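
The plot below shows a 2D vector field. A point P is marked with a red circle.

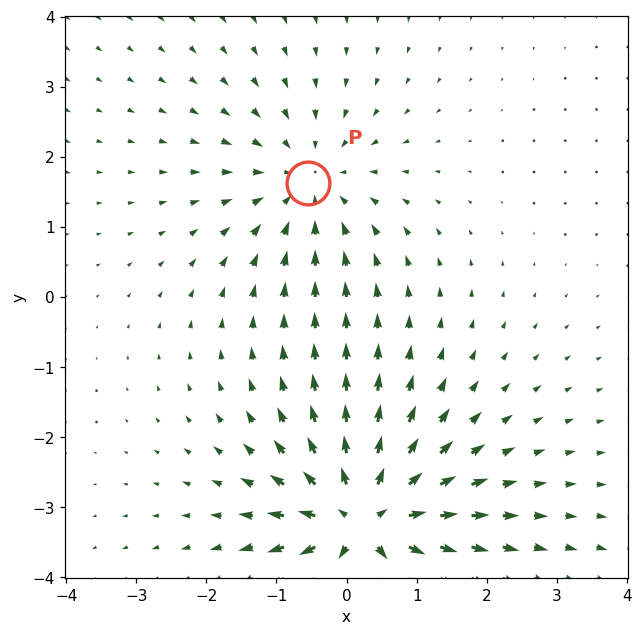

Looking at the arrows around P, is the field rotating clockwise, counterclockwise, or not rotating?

not rotating

Near P at (-0.5, 1.6) the arrows show no circulation. The curl there is ≈0.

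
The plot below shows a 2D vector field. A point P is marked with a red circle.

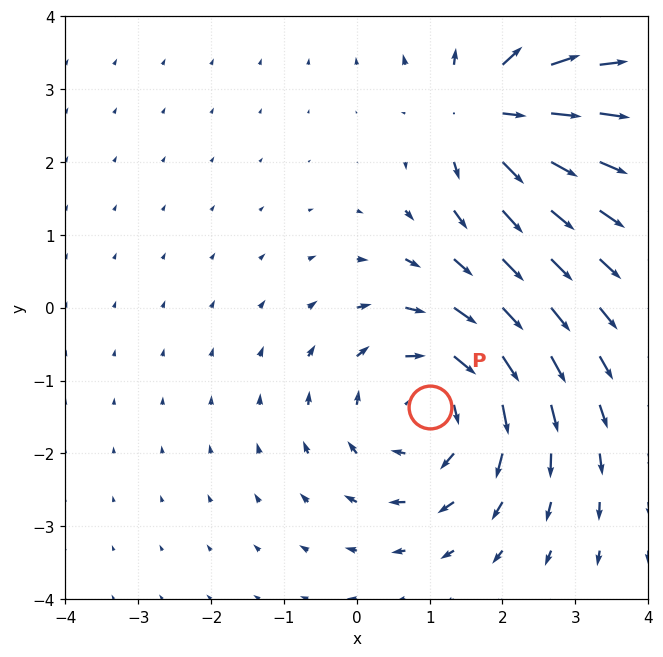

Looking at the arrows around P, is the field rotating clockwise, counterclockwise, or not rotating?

clockwise

Near P at (1.0, -1.4) the arrows circulate clockwise. The curl (z-component) there is about -4; negative curl means clockwise rotation.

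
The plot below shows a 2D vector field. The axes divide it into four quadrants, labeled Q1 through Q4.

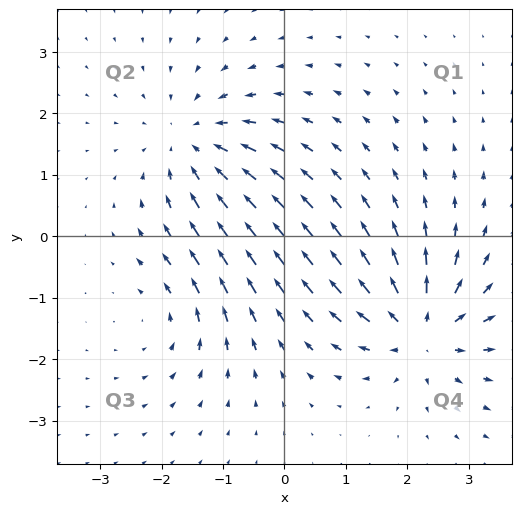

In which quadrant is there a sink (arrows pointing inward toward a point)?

The sink sits at approximately (-1.5, 1.5), which lies in quadrant Q2. The divergence there is about -3, negative as expected for a sink.

Q2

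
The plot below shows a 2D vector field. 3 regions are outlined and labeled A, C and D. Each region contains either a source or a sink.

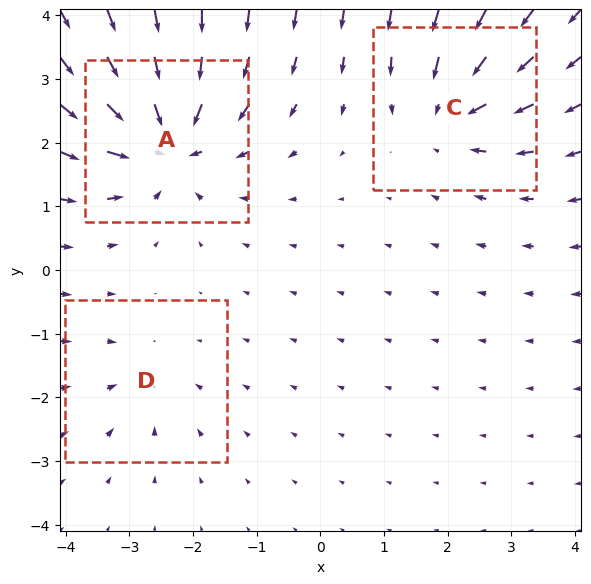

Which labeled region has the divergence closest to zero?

Divergence at each region's feature centre — A: about -6, C: about -4, D: about -2. Region D is closest to zero.

D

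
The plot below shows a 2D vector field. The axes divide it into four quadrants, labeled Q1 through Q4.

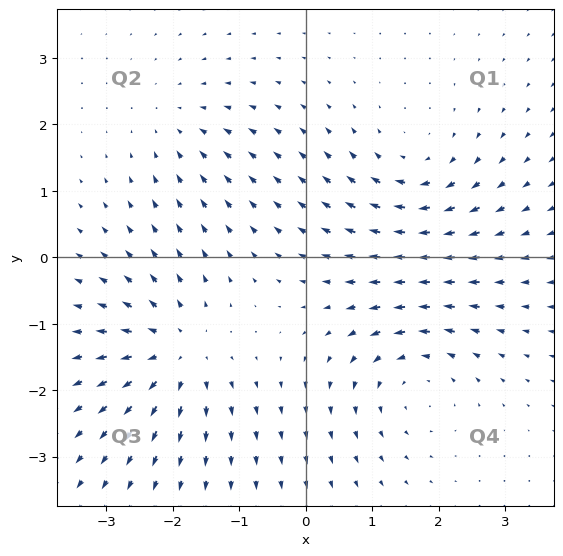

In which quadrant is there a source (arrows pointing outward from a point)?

Q3

The source sits at approximately (-1.9, -1.4), which lies in quadrant Q3. The divergence there is about +6, positive as expected for a source.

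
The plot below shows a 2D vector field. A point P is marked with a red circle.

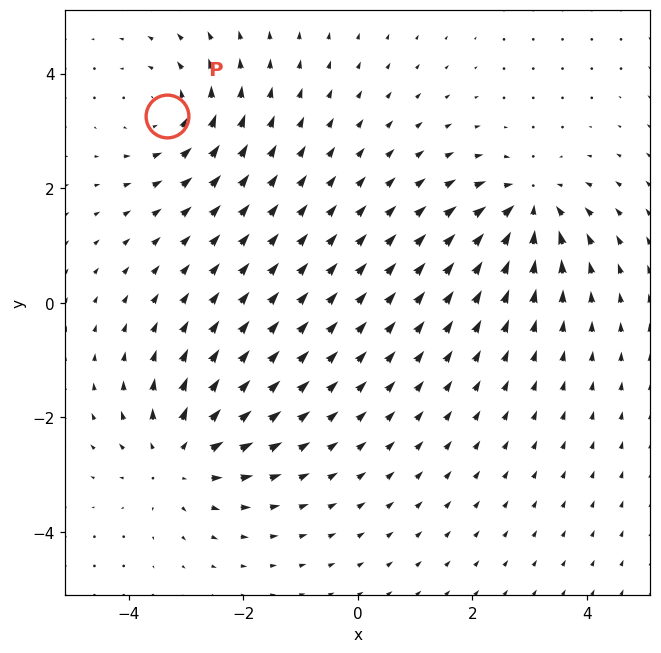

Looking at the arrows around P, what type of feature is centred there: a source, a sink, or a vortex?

At P (-3.3, 3.3) the arrows circulate counterclockwise. Divergence ≈0, curl about +4 — near-zero divergence with nonzero curl is a vortex.

vortex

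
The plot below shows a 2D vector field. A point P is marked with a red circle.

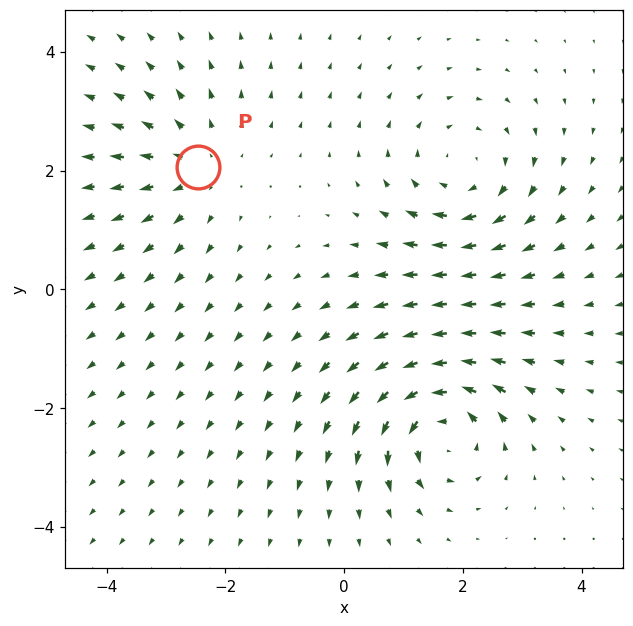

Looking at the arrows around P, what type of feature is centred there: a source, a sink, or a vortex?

source

At P (-2.5, 2.1) the arrows spread outward. Divergence about +3, curl ≈0 — positive divergence with near-zero curl is a source.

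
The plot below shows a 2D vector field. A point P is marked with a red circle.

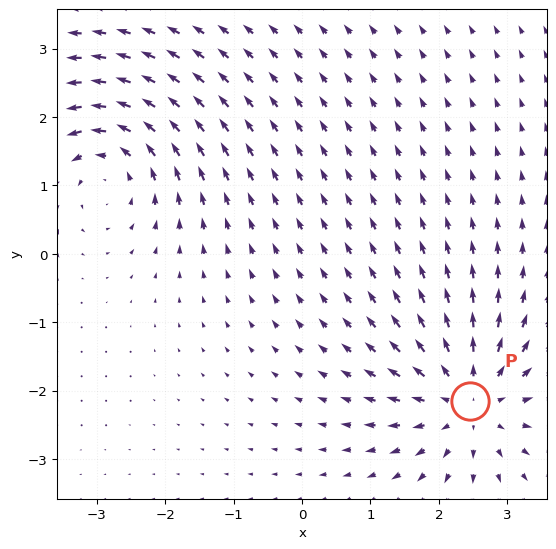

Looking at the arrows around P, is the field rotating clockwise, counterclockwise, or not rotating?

not rotating

Near P at (2.4, -2.1) the arrows show no circulation. The curl there is ≈0.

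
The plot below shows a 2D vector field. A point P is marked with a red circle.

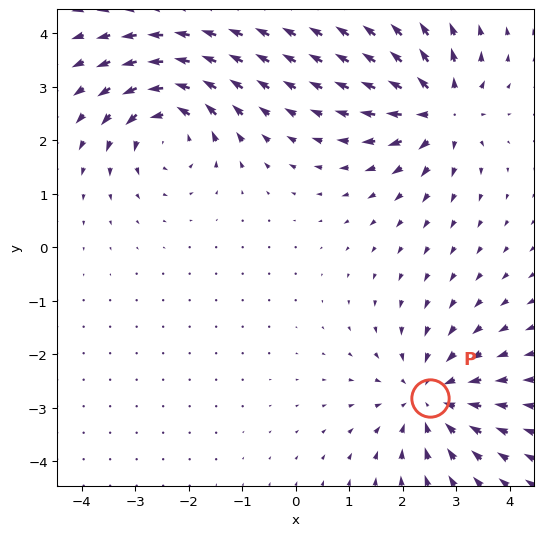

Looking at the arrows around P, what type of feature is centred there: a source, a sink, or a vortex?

sink

At P (2.5, -2.8) the arrows converge inward. Divergence about -3, curl ≈0 — negative divergence with near-zero curl is a sink.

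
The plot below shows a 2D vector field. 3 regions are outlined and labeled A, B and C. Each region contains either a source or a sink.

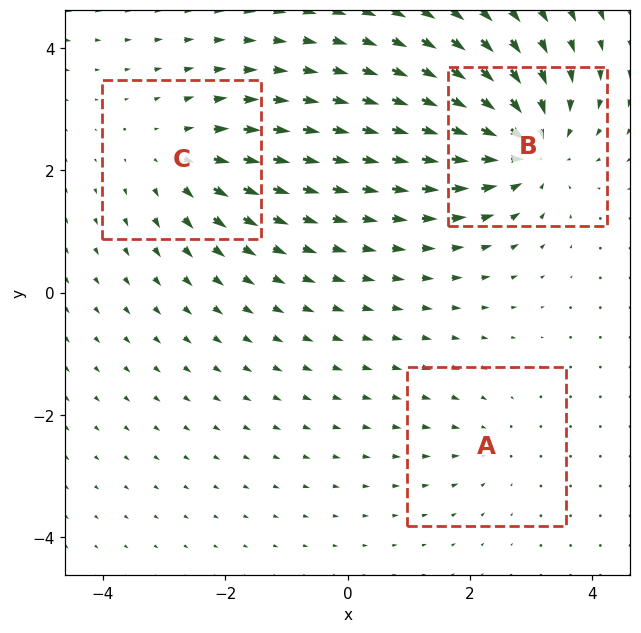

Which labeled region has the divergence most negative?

B

Divergence at each region's feature centre — A: about -2, B: about -5, C: about +3. Region B is most negative.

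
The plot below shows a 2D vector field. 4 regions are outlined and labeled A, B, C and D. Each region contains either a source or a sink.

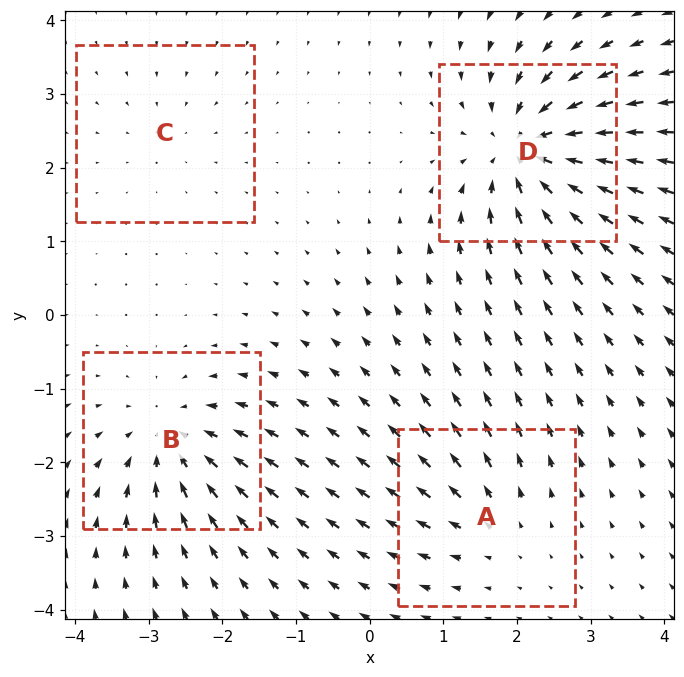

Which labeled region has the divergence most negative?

Divergence at each region's feature centre — A: about +4, B: about -6, C: about -2, D: about -9. Region D is most negative.

D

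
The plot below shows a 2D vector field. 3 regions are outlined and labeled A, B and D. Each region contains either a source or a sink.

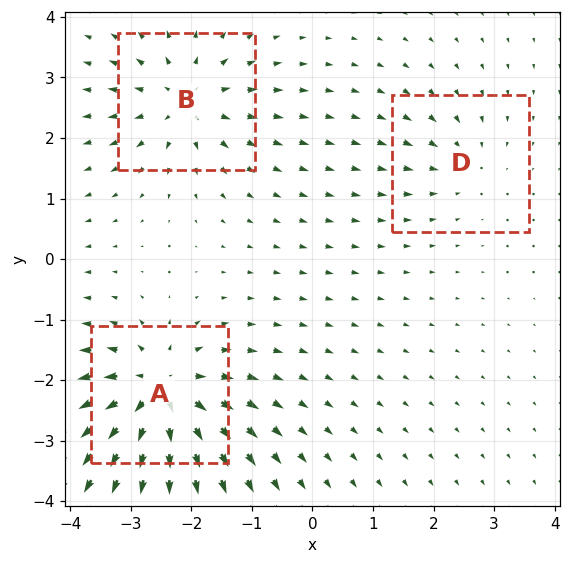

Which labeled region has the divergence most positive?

Divergence at each region's feature centre — A: about +6, B: about +4, D: about -2. Region A is most positive.

A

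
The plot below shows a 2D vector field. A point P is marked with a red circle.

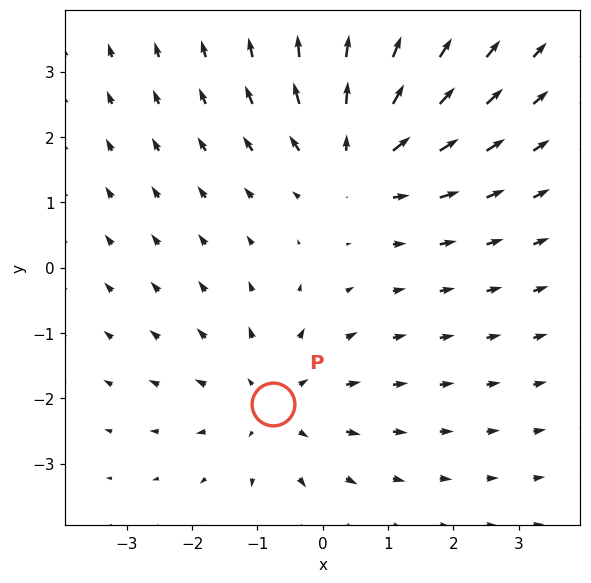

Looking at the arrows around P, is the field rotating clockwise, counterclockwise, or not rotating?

not rotating

Near P at (-0.8, -2.1) the arrows show no circulation. The curl there is ≈0.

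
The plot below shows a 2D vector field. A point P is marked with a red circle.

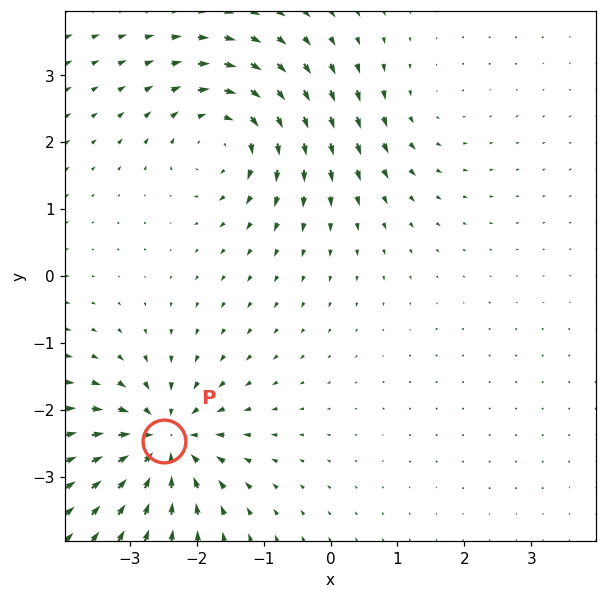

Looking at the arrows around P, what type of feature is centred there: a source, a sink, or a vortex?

sink

At P (-2.5, -2.5) the arrows converge inward. Divergence about -6, curl ≈0 — negative divergence with near-zero curl is a sink.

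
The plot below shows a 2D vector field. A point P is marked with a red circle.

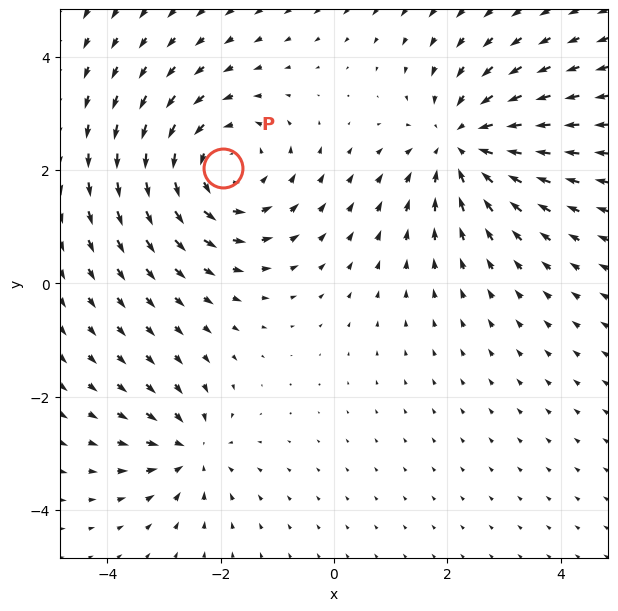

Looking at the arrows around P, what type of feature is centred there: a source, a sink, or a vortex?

At P (-2.0, 2.0) the arrows circulate counterclockwise. Divergence ≈0, curl about +4 — near-zero divergence with nonzero curl is a vortex.

vortex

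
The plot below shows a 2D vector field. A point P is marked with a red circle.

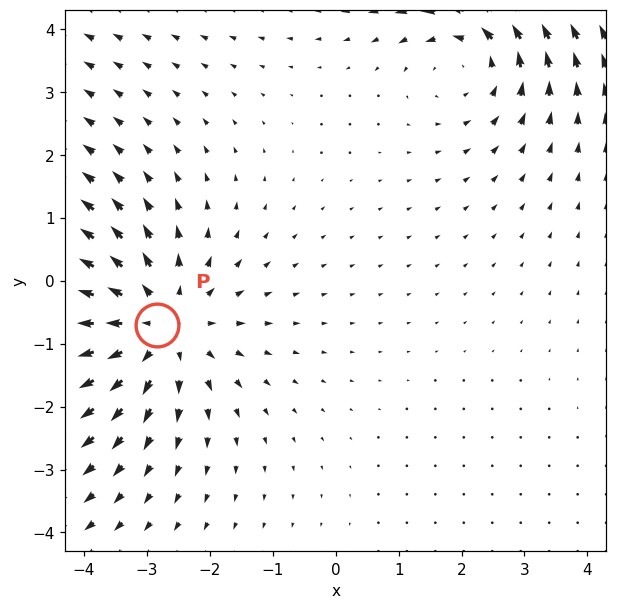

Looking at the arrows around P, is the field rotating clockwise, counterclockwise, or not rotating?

not rotating

Near P at (-2.8, -0.7) the arrows show no circulation. The curl there is ≈0.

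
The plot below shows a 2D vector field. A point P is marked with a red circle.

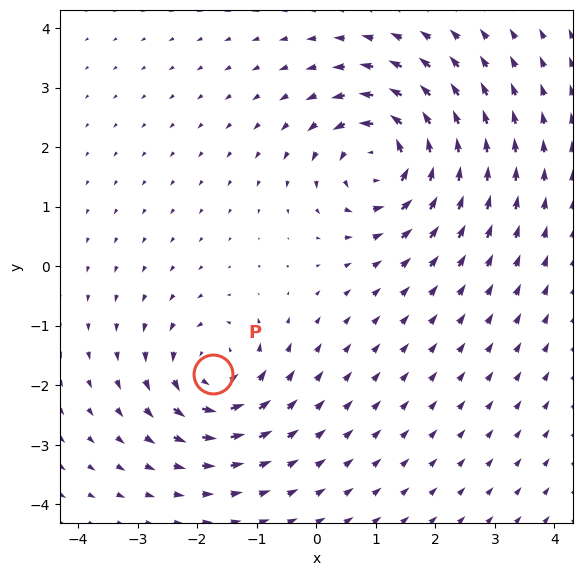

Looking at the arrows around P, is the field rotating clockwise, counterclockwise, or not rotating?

Near P at (-1.7, -1.8) the arrows circulate counterclockwise. The curl (z-component) there is about +4; positive curl means counterclockwise rotation.

counterclockwise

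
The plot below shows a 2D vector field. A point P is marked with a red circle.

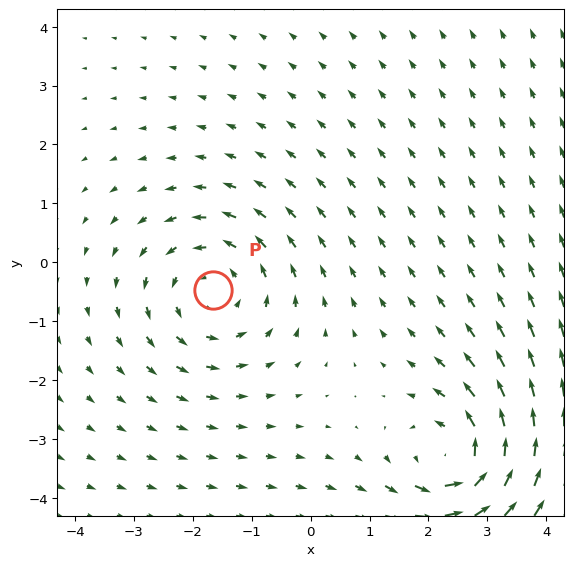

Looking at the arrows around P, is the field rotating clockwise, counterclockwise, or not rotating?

Near P at (-1.7, -0.5) the arrows circulate counterclockwise. The curl (z-component) there is about +3; positive curl means counterclockwise rotation.

counterclockwise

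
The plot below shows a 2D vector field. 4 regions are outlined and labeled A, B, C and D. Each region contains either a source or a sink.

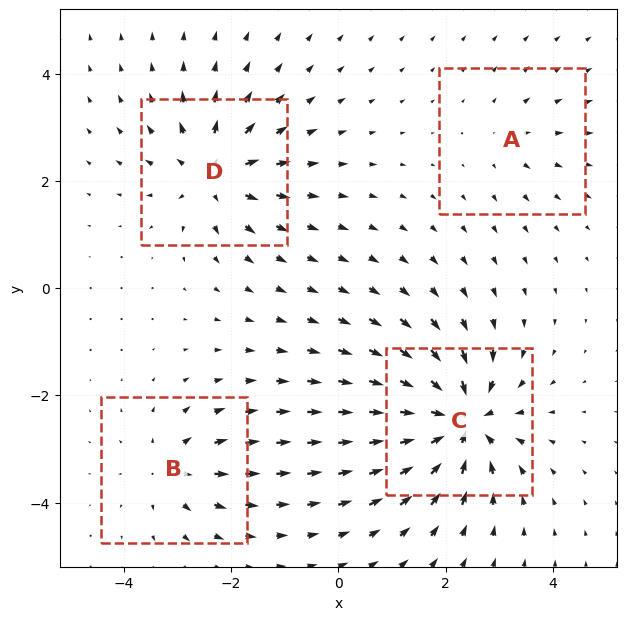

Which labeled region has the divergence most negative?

C

Divergence at each region's feature centre — A: about +3, B: about +4, C: about -9, D: about +6. Region C is most negative.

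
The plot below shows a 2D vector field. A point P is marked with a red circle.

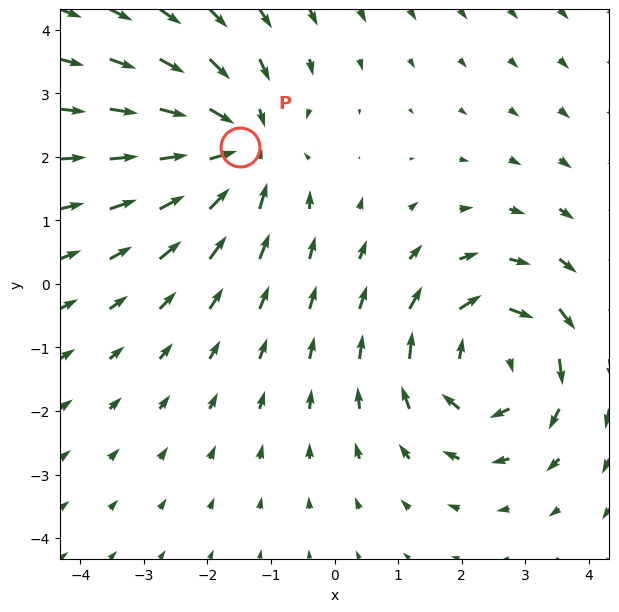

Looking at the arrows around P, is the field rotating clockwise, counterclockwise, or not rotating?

Near P at (-1.5, 2.2) the arrows show no circulation. The curl there is ≈0.

not rotating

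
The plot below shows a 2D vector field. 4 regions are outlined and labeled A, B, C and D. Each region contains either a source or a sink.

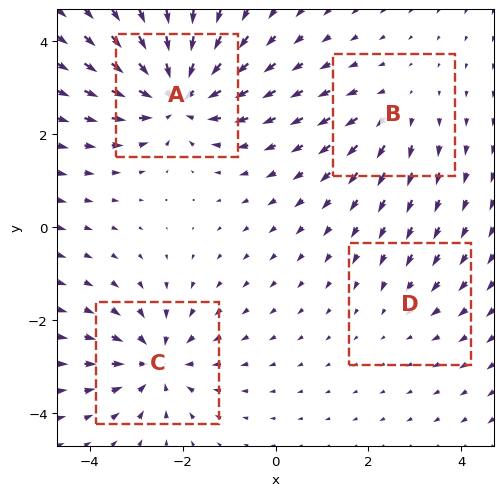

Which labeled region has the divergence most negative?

A

Divergence at each region's feature centre — A: about -7, B: about +3, C: about -5, D: about -2. Region A is most negative.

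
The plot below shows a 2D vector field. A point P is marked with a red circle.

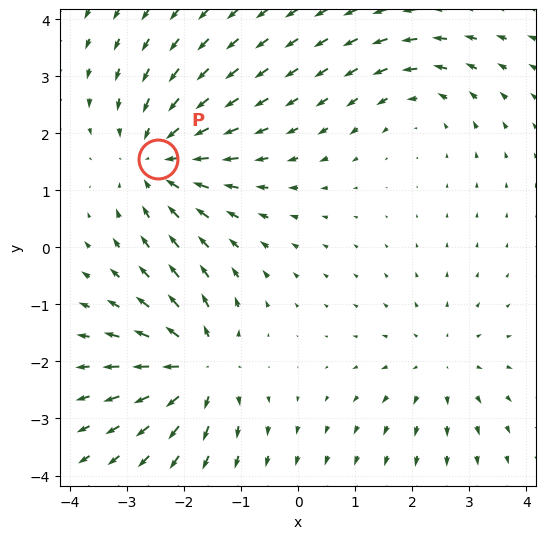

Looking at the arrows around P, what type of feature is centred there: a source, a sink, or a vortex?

At P (-2.4, 1.6) the arrows converge inward. Divergence about -4, curl ≈0 — negative divergence with near-zero curl is a sink.

sink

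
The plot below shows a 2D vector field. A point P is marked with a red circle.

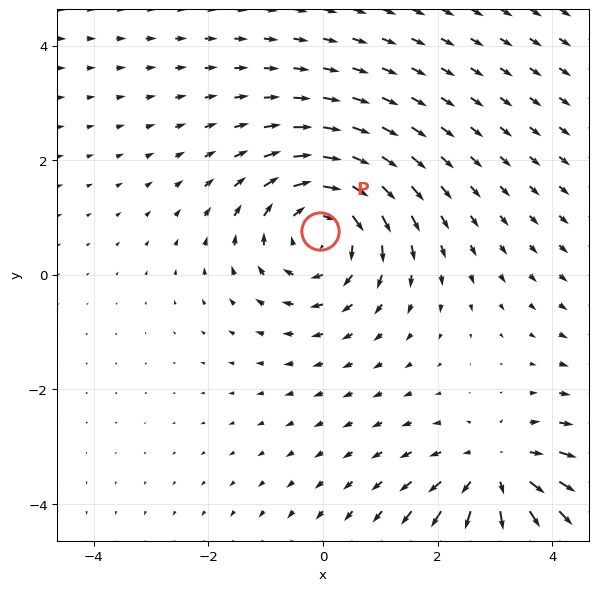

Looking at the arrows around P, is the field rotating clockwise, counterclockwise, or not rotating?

clockwise

Near P at (-0.1, 0.8) the arrows circulate clockwise. The curl (z-component) there is about -3; negative curl means clockwise rotation.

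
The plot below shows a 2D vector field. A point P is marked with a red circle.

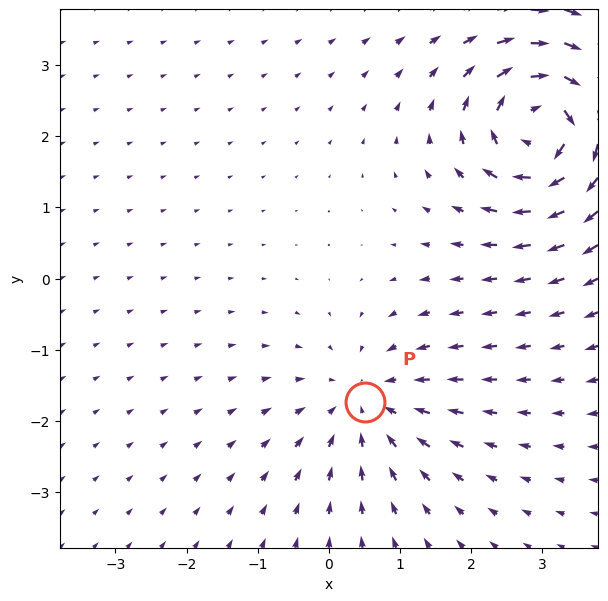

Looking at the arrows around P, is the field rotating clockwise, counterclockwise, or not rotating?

not rotating

Near P at (0.5, -1.7) the arrows show no circulation. The curl there is ≈0.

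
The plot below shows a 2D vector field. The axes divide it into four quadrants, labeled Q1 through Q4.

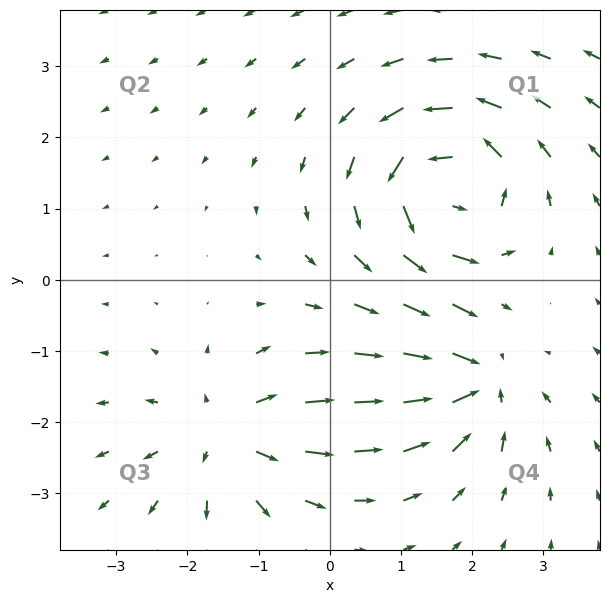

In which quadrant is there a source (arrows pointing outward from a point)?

Q3

The source sits at approximately (-1.5, -2.2), which lies in quadrant Q3. The divergence there is about +4, positive as expected for a source.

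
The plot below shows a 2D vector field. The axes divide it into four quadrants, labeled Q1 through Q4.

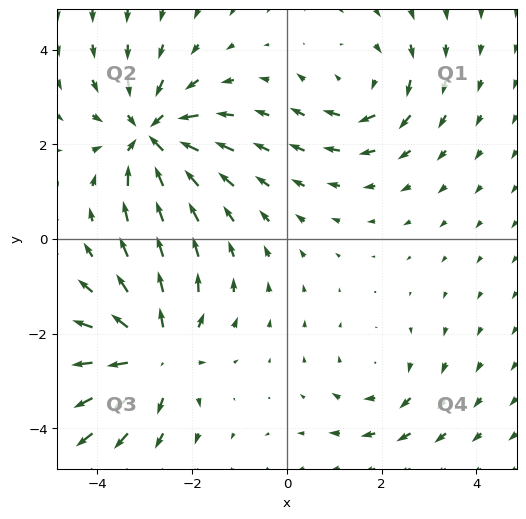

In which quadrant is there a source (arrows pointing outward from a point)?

The source sits at approximately (-2.8, -2.4), which lies in quadrant Q3. The divergence there is about +5, positive as expected for a source.

Q3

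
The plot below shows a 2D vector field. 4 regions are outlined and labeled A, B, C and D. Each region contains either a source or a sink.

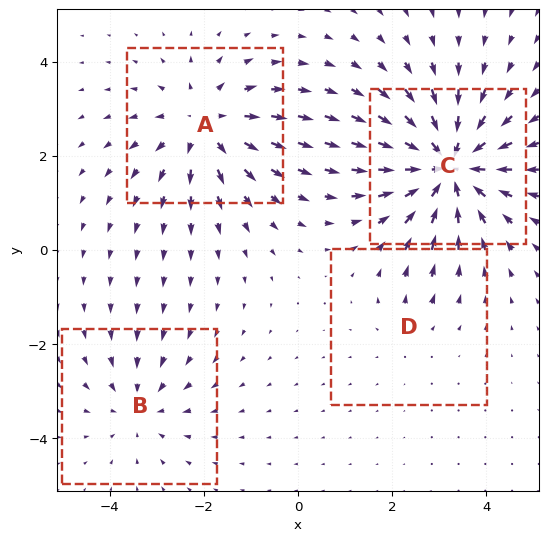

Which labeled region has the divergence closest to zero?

Divergence at each region's feature centre — A: about +4, B: about -3, C: about -6, D: about +2. Region D is closest to zero.

D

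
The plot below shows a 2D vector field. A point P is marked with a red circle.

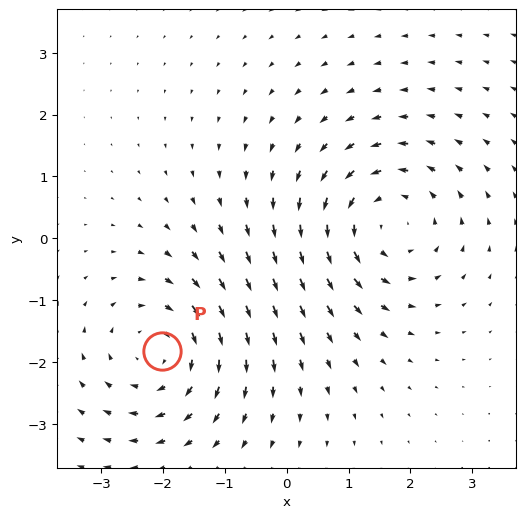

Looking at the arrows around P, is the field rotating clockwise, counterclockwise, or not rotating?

Near P at (-2.0, -1.8) the arrows circulate clockwise. The curl (z-component) there is about -3; negative curl means clockwise rotation.

clockwise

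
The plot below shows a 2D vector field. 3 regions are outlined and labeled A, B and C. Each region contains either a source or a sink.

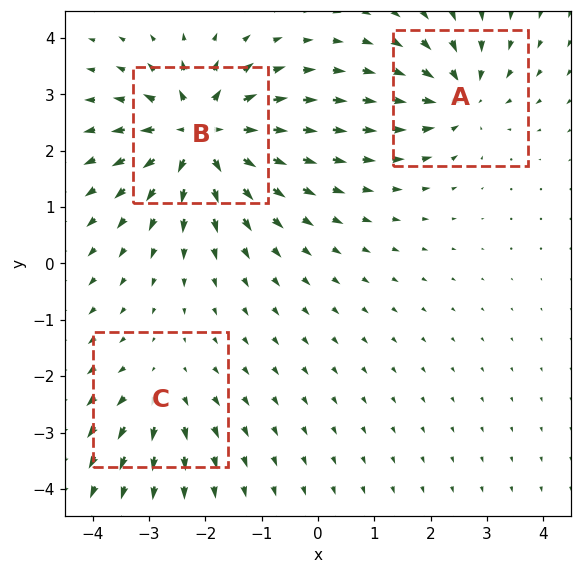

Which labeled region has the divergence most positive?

Divergence at each region's feature centre — A: about -4, B: about +6, C: about +3. Region B is most positive.

B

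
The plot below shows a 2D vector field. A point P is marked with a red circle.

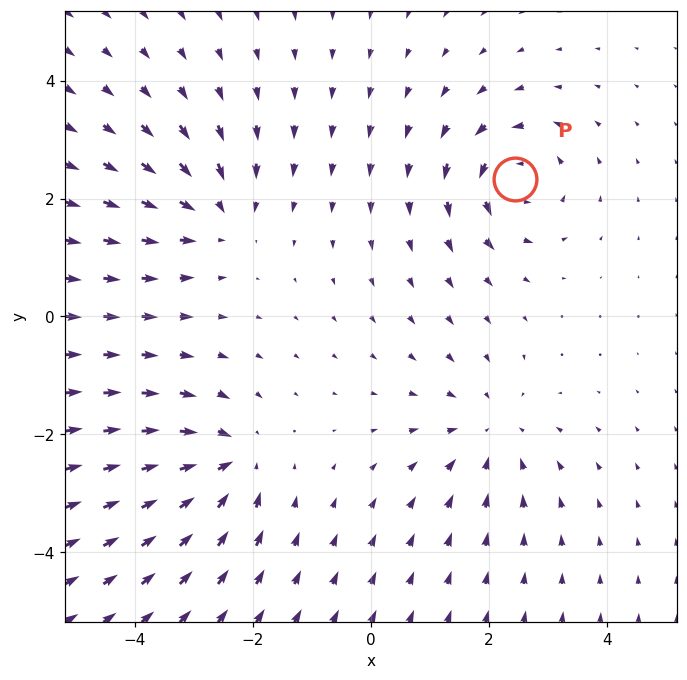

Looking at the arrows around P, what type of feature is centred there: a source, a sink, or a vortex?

At P (2.4, 2.3) the arrows circulate counterclockwise. Divergence ≈0, curl about +6 — near-zero divergence with nonzero curl is a vortex.

vortex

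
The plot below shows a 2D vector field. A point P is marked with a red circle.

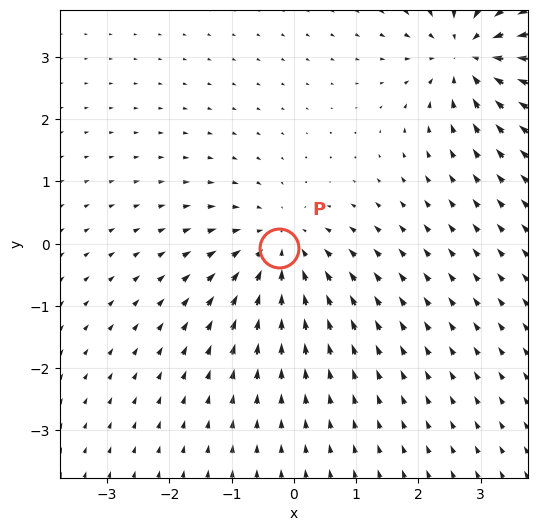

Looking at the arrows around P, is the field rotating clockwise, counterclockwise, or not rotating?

not rotating

Near P at (-0.2, -0.1) the arrows show no circulation. The curl there is ≈0.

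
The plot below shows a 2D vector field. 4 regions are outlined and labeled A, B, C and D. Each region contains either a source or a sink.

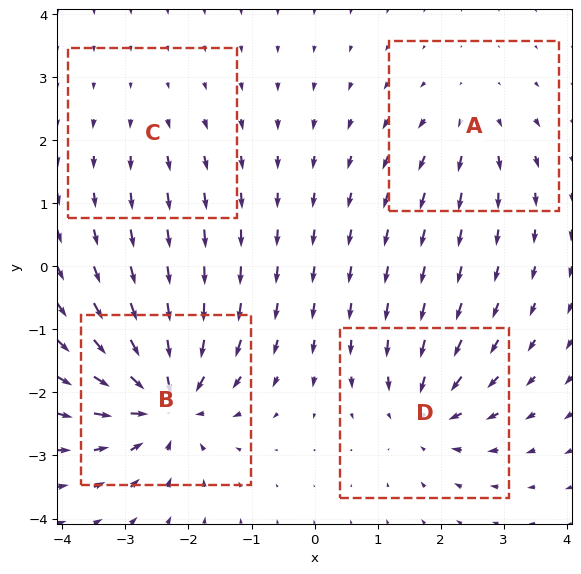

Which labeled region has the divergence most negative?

Divergence at each region's feature centre — A: about +4, B: about -9, C: about +2, D: about -5. Region B is most negative.

B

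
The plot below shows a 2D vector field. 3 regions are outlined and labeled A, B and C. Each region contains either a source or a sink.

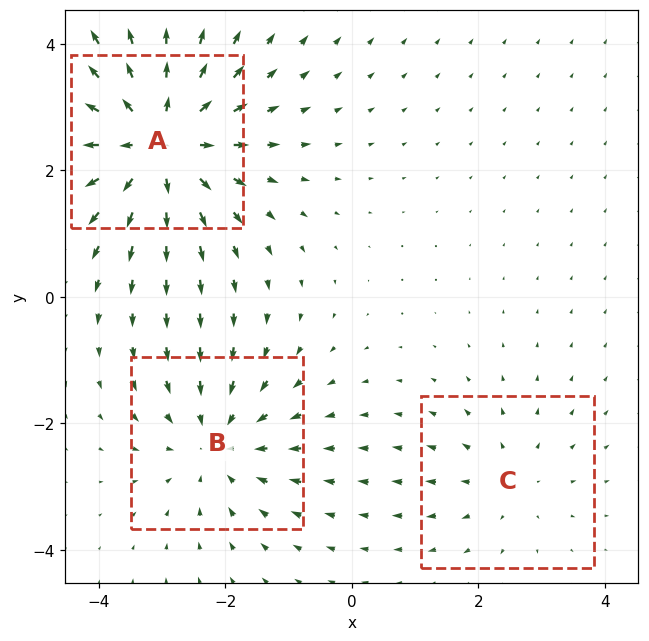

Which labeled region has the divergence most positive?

A

Divergence at each region's feature centre — A: about +4, B: about -3, C: about +2. Region A is most positive.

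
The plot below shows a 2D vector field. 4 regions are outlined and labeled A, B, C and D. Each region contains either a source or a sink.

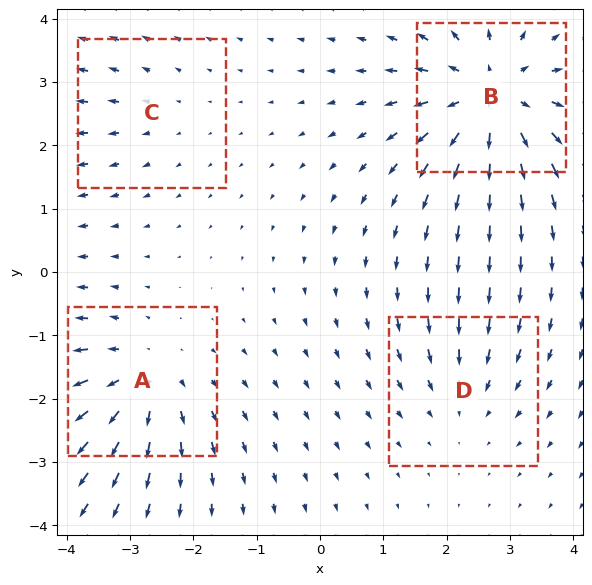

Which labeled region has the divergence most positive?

Divergence at each region's feature centre — A: about +5, B: about +7, C: about +2, D: about -3. Region B is most positive.

B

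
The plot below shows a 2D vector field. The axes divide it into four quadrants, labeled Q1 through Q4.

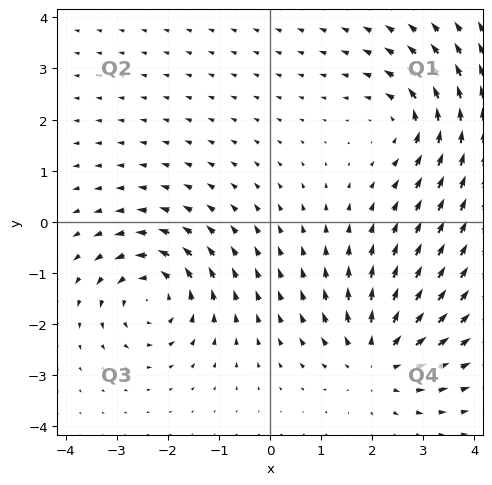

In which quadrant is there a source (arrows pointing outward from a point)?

The source sits at approximately (2.1, -2.7), which lies in quadrant Q4. The divergence there is about +4, positive as expected for a source.

Q4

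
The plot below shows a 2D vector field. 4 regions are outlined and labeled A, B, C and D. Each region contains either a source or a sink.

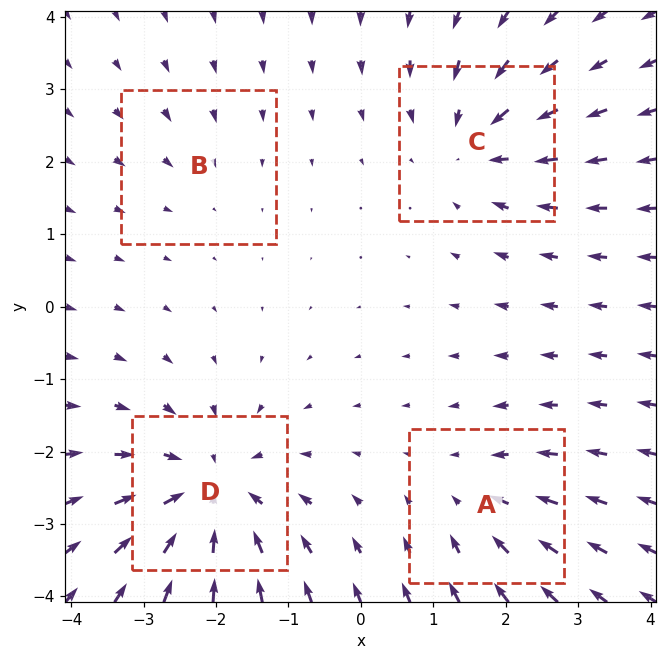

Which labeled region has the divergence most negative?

D

Divergence at each region's feature centre — A: about -3, B: about -2, C: about -5, D: about -7. Region D is most negative.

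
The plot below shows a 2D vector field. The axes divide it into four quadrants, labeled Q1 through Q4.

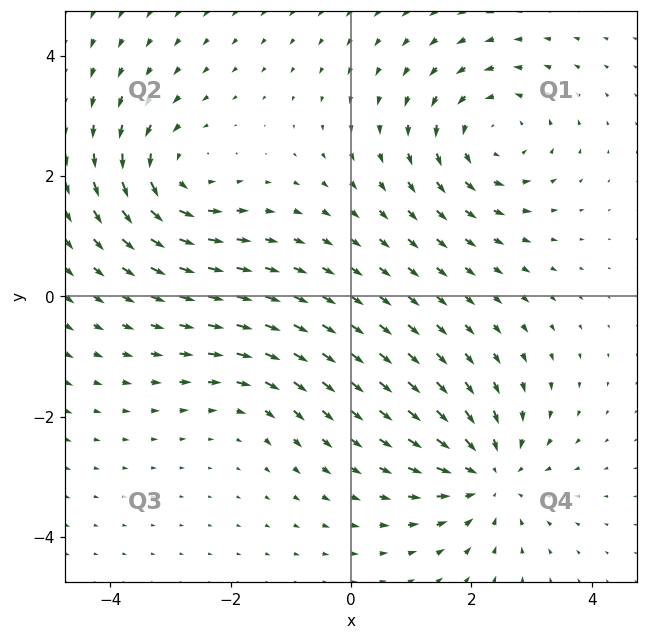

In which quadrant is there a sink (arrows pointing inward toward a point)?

The sink sits at approximately (2.3, -3.0), which lies in quadrant Q4. The divergence there is about -5, negative as expected for a sink.

Q4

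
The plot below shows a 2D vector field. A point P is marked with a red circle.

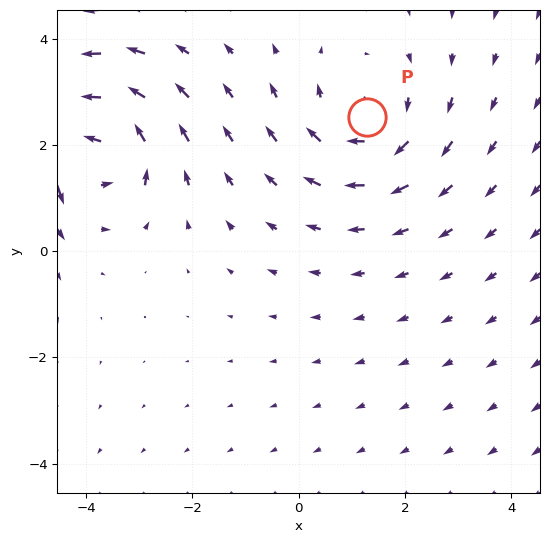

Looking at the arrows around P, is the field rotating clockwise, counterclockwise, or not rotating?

clockwise

Near P at (1.3, 2.5) the arrows circulate clockwise. The curl (z-component) there is about -3; negative curl means clockwise rotation.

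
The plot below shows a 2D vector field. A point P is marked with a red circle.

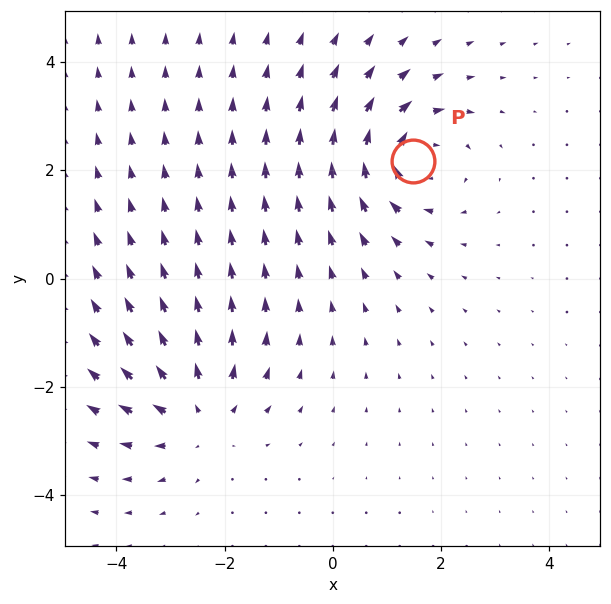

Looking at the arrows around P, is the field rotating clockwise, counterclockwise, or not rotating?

Near P at (1.5, 2.2) the arrows circulate clockwise. The curl (z-component) there is about -6; negative curl means clockwise rotation.

clockwise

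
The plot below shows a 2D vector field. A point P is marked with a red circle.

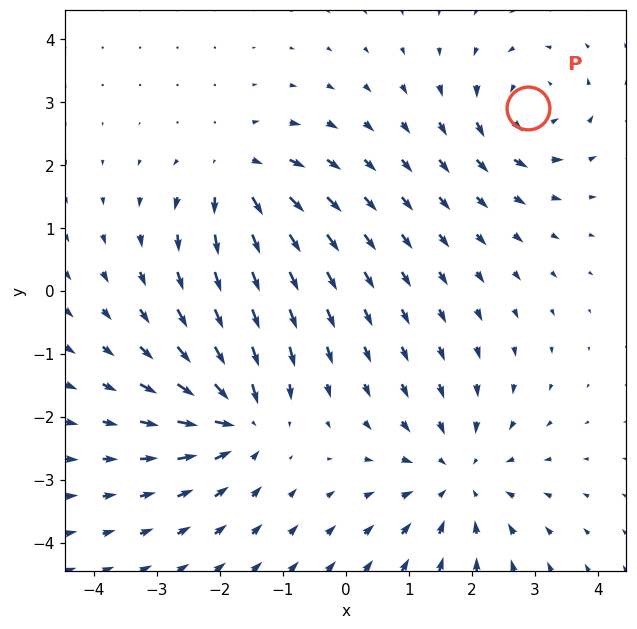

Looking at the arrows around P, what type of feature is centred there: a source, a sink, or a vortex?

At P (2.9, 2.9) the arrows circulate counterclockwise. Divergence ≈0, curl about +4 — near-zero divergence with nonzero curl is a vortex.

vortex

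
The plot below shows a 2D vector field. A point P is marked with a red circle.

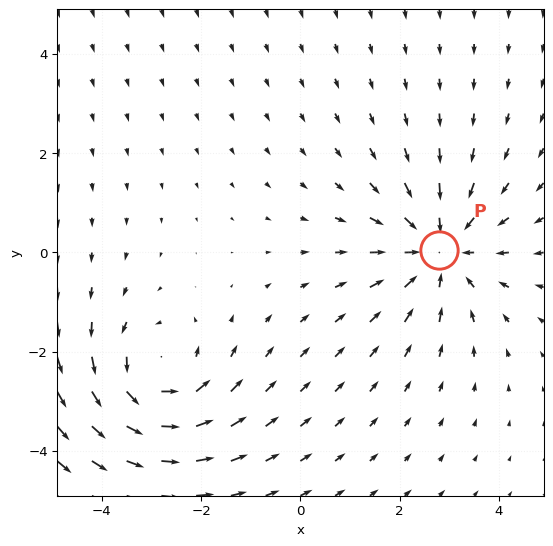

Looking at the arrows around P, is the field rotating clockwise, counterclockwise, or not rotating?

not rotating

Near P at (2.8, 0.0) the arrows show no circulation. The curl there is ≈0.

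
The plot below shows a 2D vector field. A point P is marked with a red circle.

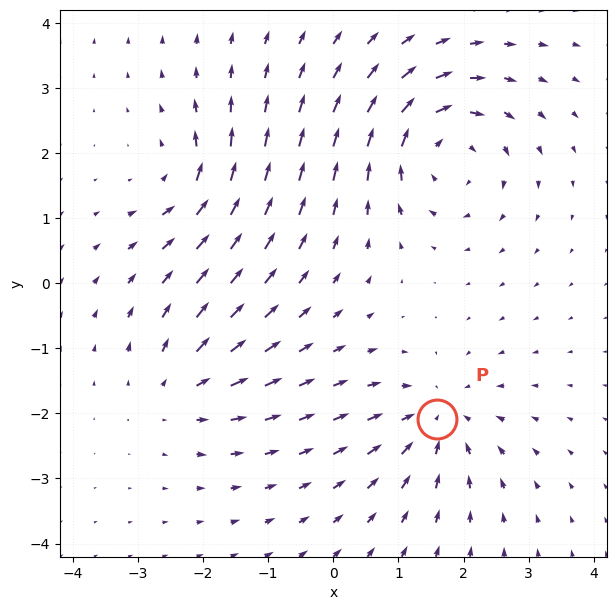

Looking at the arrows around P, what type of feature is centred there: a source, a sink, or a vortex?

sink

At P (1.6, -2.1) the arrows converge inward. Divergence about -4, curl ≈0 — negative divergence with near-zero curl is a sink.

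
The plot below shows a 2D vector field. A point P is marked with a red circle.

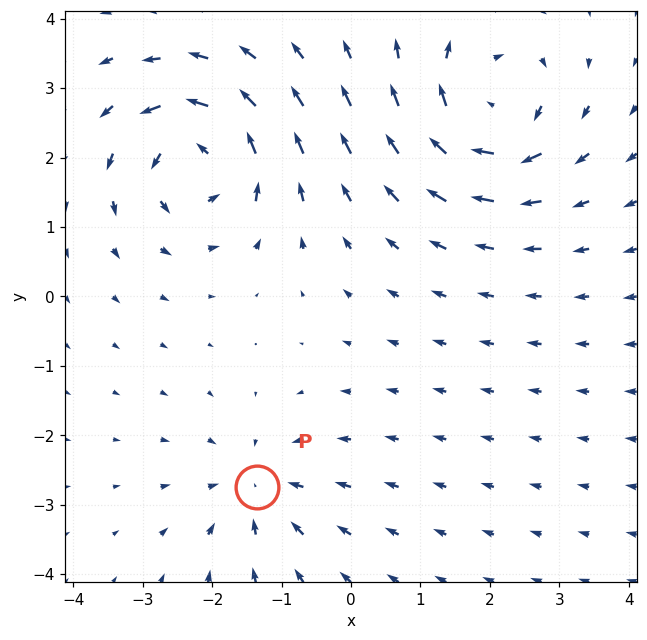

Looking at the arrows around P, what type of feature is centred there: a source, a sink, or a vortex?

At P (-1.4, -2.7) the arrows converge inward. Divergence about -4, curl ≈0 — negative divergence with near-zero curl is a sink.

sink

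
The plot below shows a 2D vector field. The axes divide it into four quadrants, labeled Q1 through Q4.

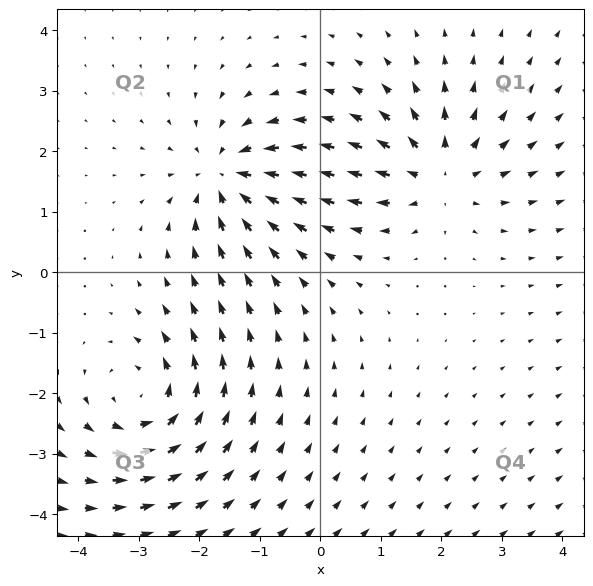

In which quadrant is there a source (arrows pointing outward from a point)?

The source sits at approximately (2.0, 1.6), which lies in quadrant Q1. The divergence there is about +5, positive as expected for a source.

Q1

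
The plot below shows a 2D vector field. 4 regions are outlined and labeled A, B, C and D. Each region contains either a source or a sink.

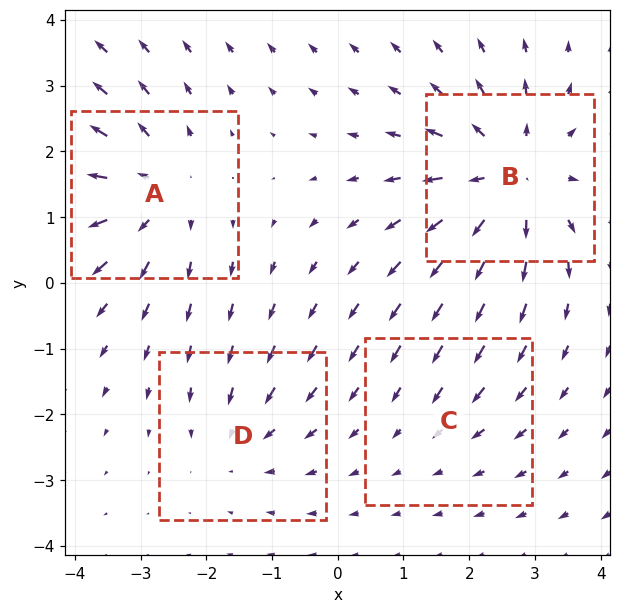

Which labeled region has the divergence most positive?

B

Divergence at each region's feature centre — A: about +5, B: about +6, C: about -2, D: about -3. Region B is most positive.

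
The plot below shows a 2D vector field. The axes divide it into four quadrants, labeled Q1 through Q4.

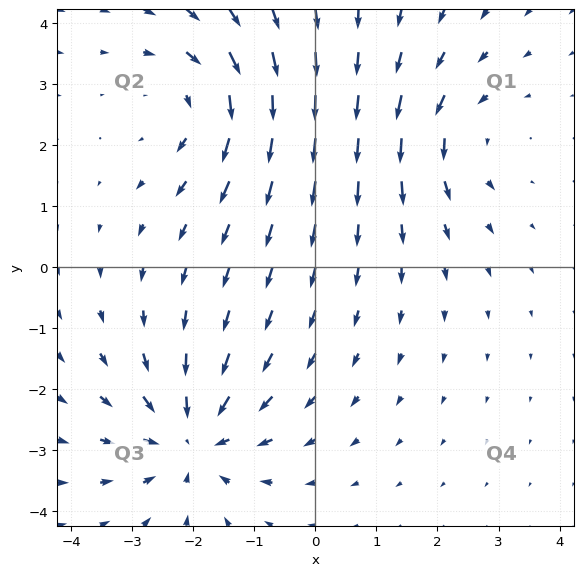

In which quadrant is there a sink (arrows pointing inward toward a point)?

The sink sits at approximately (-2.0, -2.8), which lies in quadrant Q3. The divergence there is about -4, negative as expected for a sink.

Q3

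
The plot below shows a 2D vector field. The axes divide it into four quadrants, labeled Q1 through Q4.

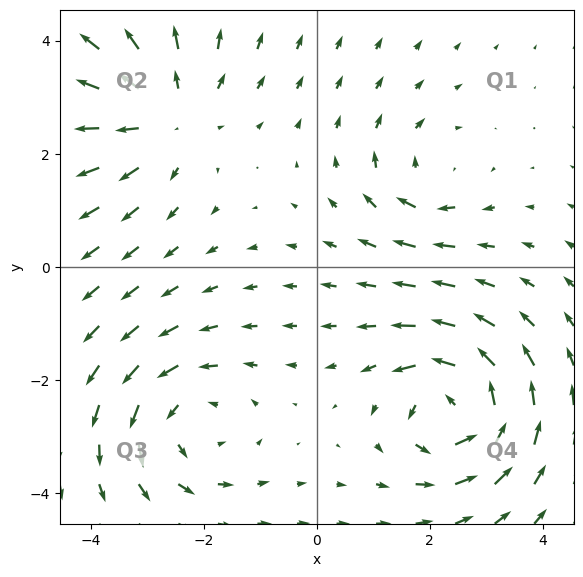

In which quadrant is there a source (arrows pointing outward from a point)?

Q2

The source sits at approximately (-2.7, 2.7), which lies in quadrant Q2. The divergence there is about +4, positive as expected for a source.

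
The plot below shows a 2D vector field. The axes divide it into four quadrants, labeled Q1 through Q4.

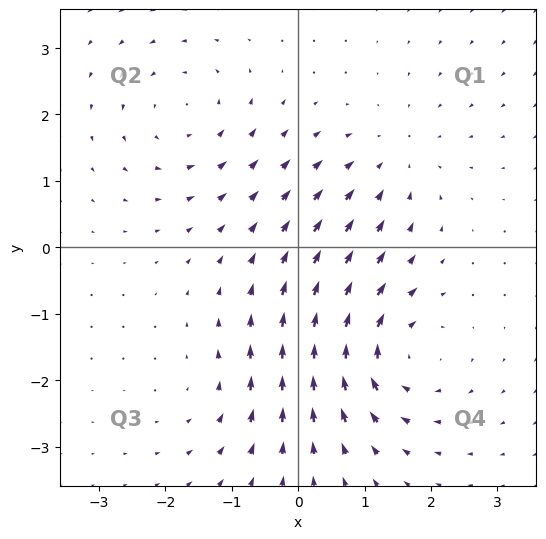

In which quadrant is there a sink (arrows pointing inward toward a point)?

The sink sits at approximately (1.4, 1.3), which lies in quadrant Q1. The divergence there is about -3, negative as expected for a sink.

Q1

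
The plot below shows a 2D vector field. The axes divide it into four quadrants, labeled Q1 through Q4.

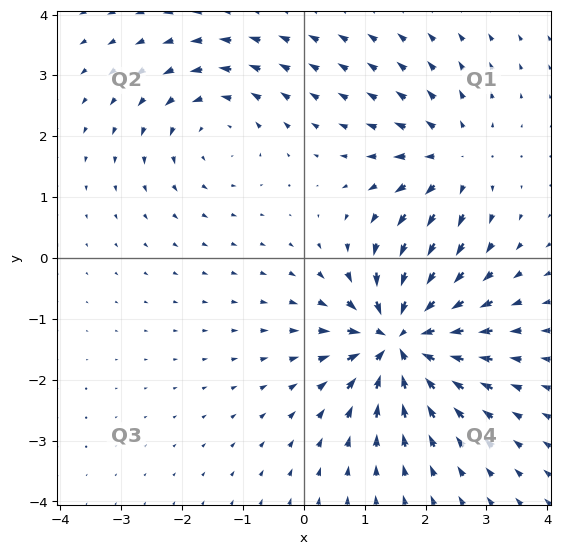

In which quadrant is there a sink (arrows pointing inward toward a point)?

The sink sits at approximately (1.6, -1.3), which lies in quadrant Q4. The divergence there is about -7, negative as expected for a sink.

Q4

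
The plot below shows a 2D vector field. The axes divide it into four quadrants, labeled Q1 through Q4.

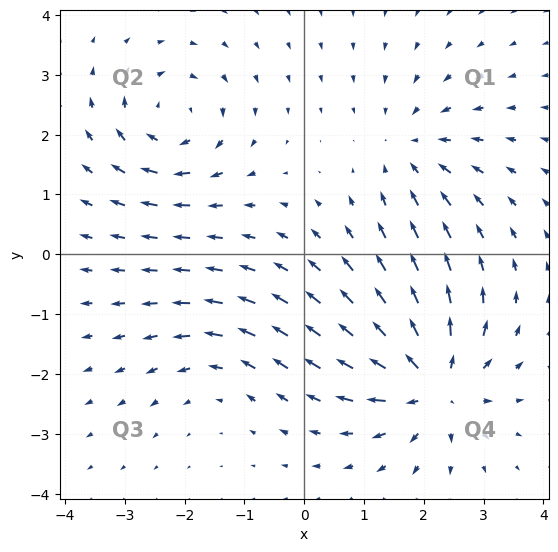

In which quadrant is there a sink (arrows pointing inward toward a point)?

The sink sits at approximately (1.8, 1.7), which lies in quadrant Q1. The divergence there is about -3, negative as expected for a sink.

Q1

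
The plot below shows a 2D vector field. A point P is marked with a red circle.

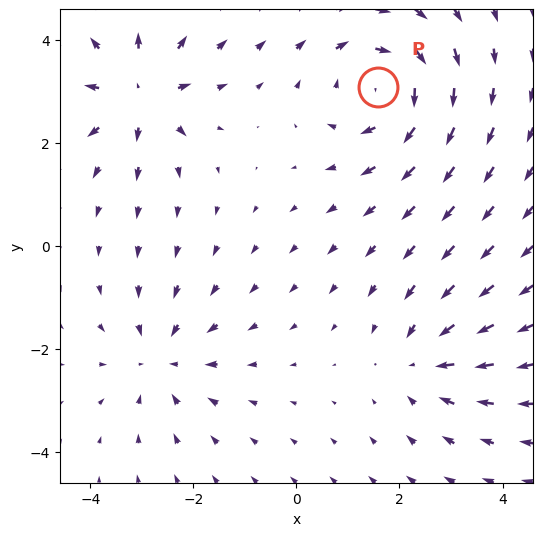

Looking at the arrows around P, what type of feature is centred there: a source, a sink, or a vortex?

vortex

At P (1.6, 3.1) the arrows circulate clockwise. Divergence ≈0, curl about -4 — near-zero divergence with nonzero curl is a vortex.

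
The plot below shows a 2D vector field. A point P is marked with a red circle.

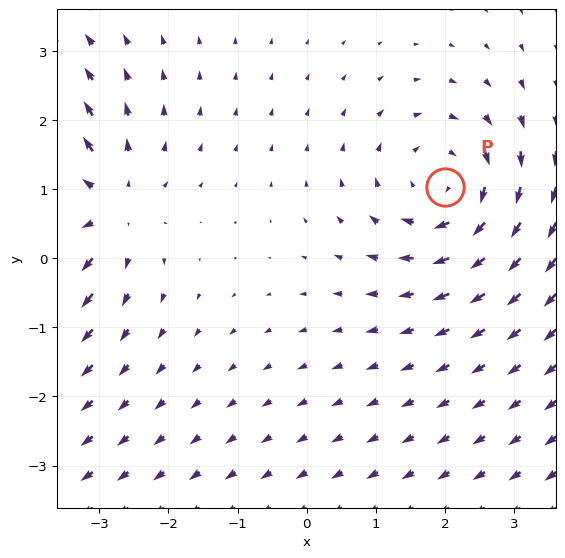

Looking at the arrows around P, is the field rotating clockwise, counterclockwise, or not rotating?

clockwise

Near P at (2.0, 1.0) the arrows circulate clockwise. The curl (z-component) there is about -3; negative curl means clockwise rotation.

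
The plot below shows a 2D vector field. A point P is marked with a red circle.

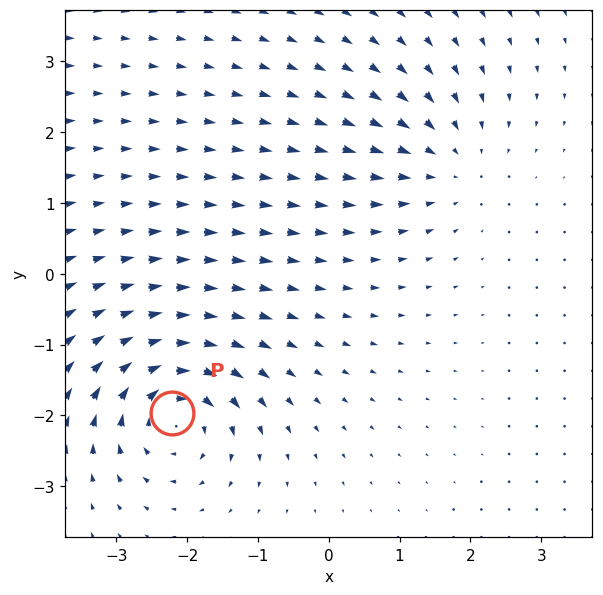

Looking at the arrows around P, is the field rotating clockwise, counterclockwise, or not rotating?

Near P at (-2.2, -2.0) the arrows circulate clockwise. The curl (z-component) there is about -7; negative curl means clockwise rotation.

clockwise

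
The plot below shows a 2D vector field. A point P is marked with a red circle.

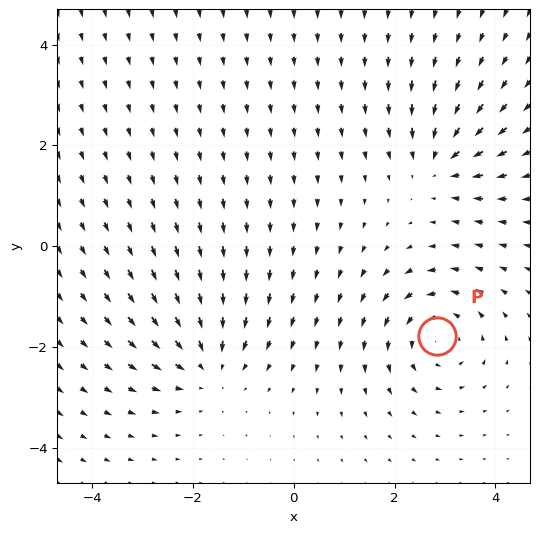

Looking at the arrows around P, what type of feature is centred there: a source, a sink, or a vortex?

vortex

At P (2.8, -1.8) the arrows circulate counterclockwise. Divergence ≈0, curl about +4 — near-zero divergence with nonzero curl is a vortex.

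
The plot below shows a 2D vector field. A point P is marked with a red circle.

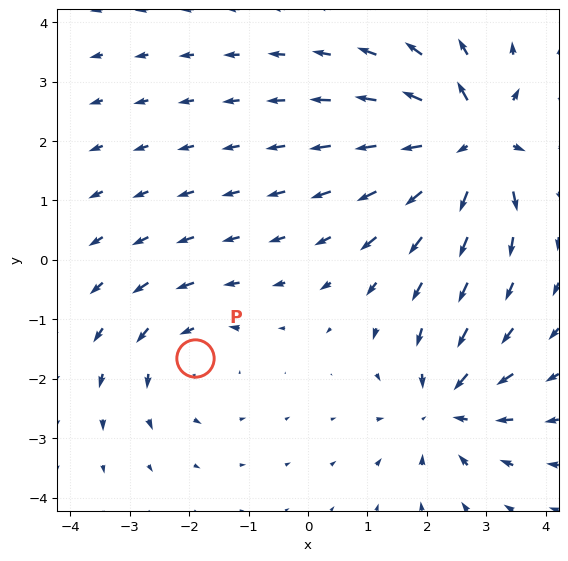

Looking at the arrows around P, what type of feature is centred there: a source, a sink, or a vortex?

vortex

At P (-1.9, -1.6) the arrows circulate counterclockwise. Divergence ≈0, curl about +3 — near-zero divergence with nonzero curl is a vortex.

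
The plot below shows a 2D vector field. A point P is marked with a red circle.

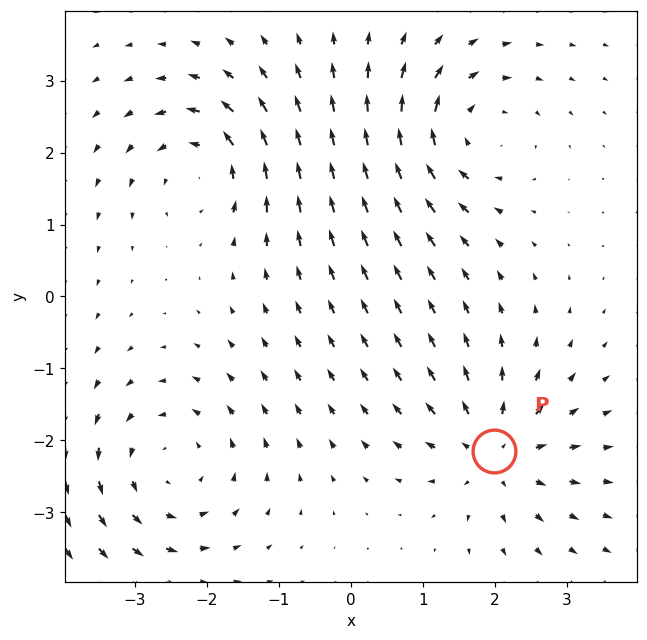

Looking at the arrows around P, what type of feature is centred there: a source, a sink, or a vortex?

At P (2.0, -2.1) the arrows spread outward. Divergence about +4, curl ≈0 — positive divergence with near-zero curl is a source.

source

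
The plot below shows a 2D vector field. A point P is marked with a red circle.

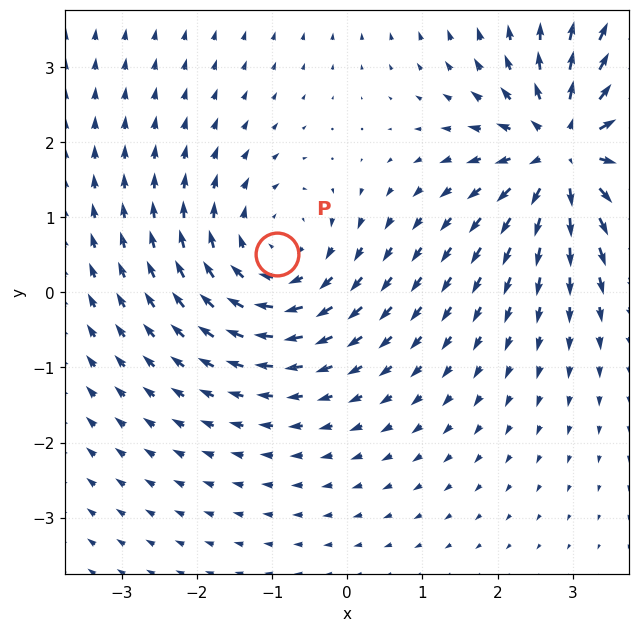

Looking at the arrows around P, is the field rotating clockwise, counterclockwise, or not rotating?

clockwise

Near P at (-0.9, 0.5) the arrows circulate clockwise. The curl (z-component) there is about -3; negative curl means clockwise rotation.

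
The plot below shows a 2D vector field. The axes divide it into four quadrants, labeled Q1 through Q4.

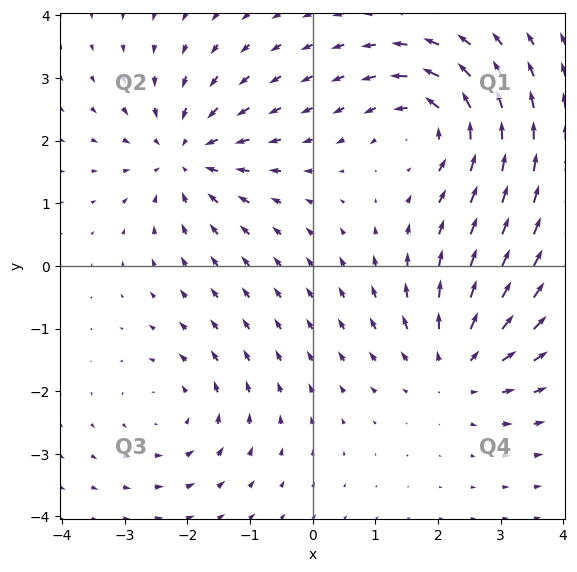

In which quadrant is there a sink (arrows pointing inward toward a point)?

The sink sits at approximately (-2.0, 1.8), which lies in quadrant Q2. The divergence there is about -4, negative as expected for a sink.

Q2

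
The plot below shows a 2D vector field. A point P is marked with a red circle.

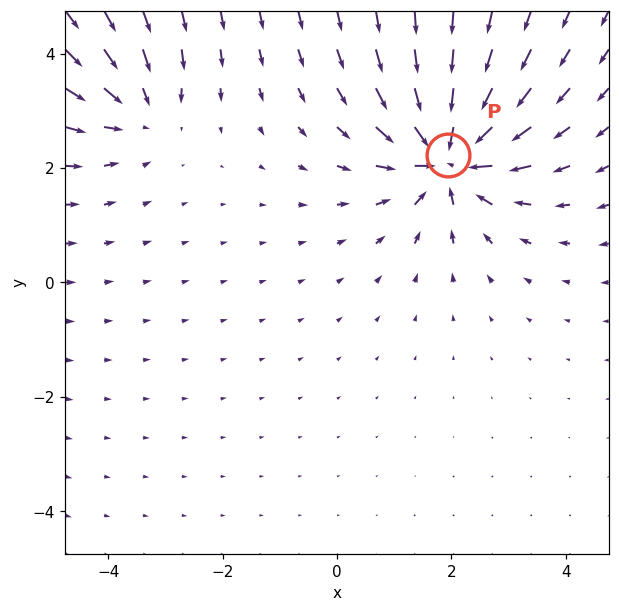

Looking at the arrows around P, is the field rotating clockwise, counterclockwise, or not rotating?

Near P at (1.9, 2.2) the arrows show no circulation. The curl there is ≈0.

not rotating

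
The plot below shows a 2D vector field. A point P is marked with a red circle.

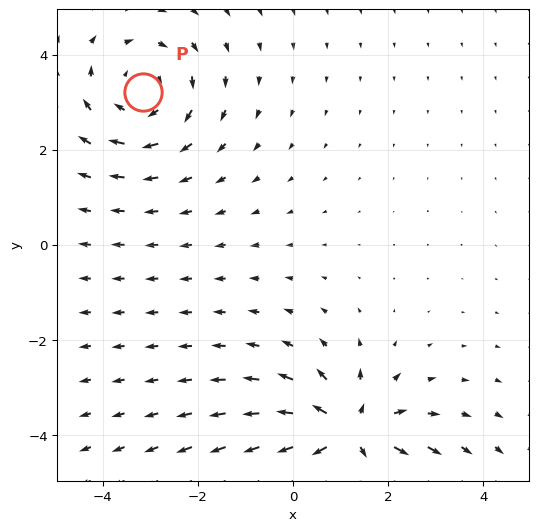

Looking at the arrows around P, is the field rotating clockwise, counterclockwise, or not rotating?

clockwise

Near P at (-3.2, 3.2) the arrows circulate clockwise. The curl (z-component) there is about -2; negative curl means clockwise rotation.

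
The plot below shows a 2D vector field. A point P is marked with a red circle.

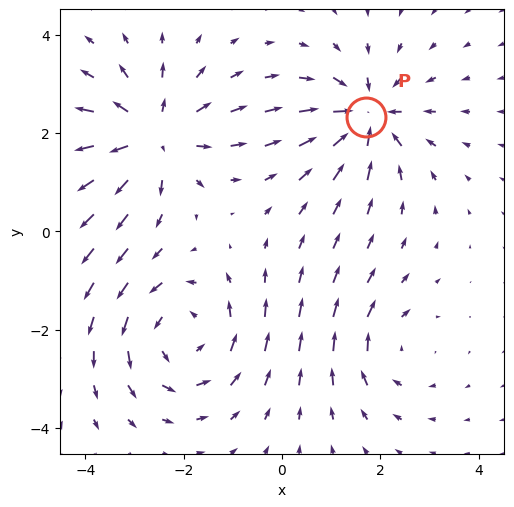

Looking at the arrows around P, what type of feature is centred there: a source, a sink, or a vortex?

sink

At P (1.7, 2.3) the arrows converge inward. Divergence about -5, curl ≈0 — negative divergence with near-zero curl is a sink.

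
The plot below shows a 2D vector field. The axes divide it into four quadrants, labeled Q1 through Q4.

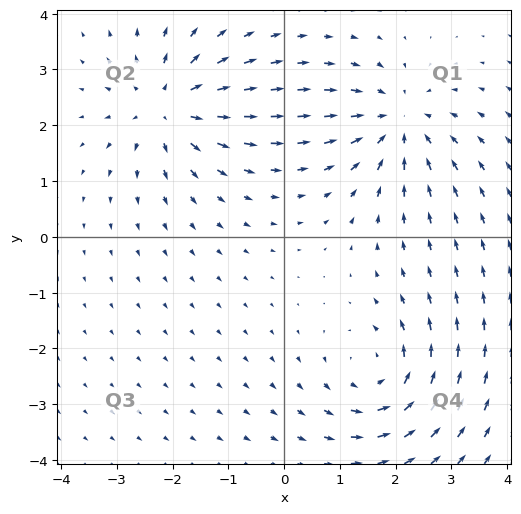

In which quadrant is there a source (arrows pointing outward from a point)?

Q2

The source sits at approximately (-2.1, 2.3), which lies in quadrant Q2. The divergence there is about +4, positive as expected for a source.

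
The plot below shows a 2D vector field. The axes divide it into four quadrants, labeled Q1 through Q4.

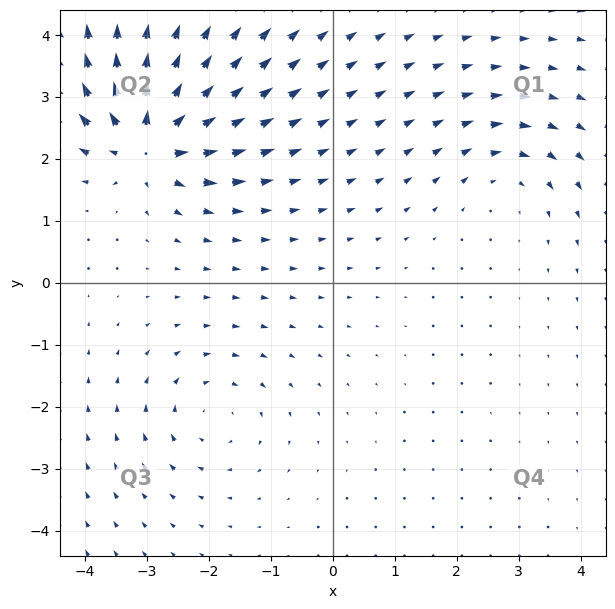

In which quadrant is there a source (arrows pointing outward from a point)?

The source sits at approximately (-3.0, 2.3), which lies in quadrant Q2. The divergence there is about +7, positive as expected for a source.

Q2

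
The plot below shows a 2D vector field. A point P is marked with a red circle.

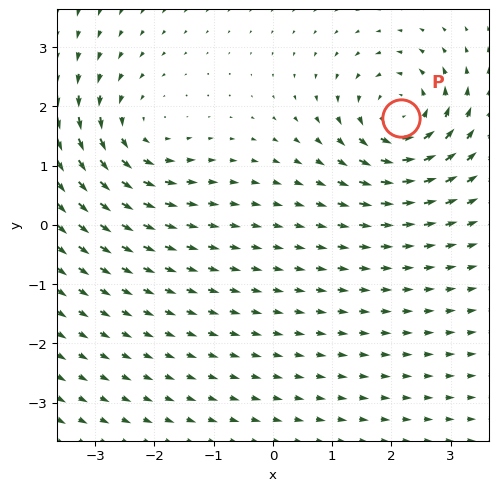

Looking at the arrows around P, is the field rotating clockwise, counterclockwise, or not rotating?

Near P at (2.2, 1.8) the arrows circulate counterclockwise. The curl (z-component) there is about +5; positive curl means counterclockwise rotation.

counterclockwise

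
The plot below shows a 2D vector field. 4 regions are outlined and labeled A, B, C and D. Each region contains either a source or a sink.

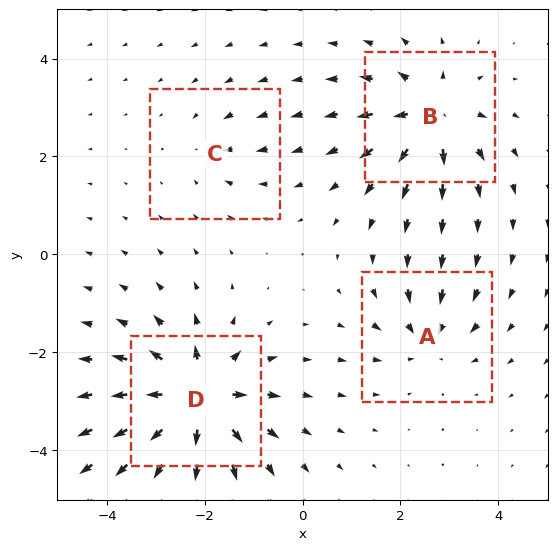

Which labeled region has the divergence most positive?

Divergence at each region's feature centre — A: about -4, B: about +6, C: about -2, D: about +8. Region D is most positive.

D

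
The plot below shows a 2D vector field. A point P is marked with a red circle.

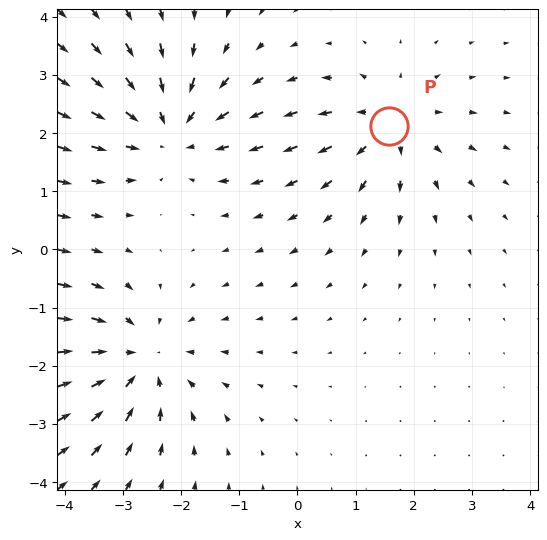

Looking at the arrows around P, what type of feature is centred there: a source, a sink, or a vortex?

At P (1.6, 2.1) the arrows spread outward. Divergence about +3, curl ≈0 — positive divergence with near-zero curl is a source.

source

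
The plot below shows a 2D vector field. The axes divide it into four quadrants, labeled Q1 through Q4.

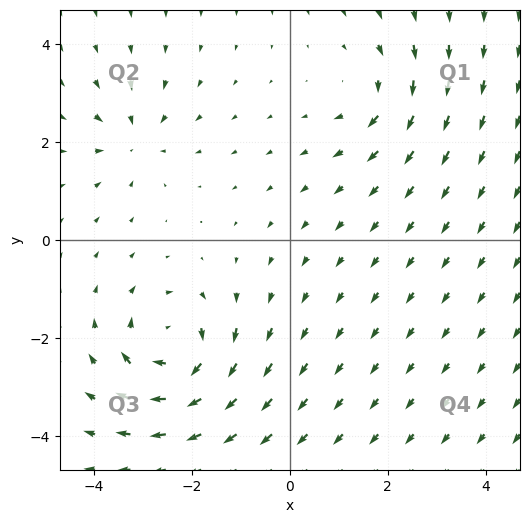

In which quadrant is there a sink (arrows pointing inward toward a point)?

The sink sits at approximately (-3.2, 2.1), which lies in quadrant Q2. The divergence there is about -3, negative as expected for a sink.

Q2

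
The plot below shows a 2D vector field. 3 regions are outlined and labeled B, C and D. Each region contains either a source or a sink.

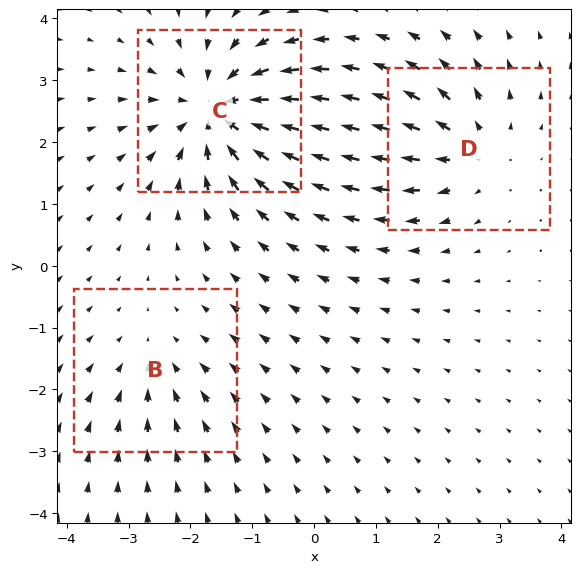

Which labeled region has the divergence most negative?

Divergence at each region's feature centre — B: about -2, C: about -5, D: about +3. Region C is most negative.

C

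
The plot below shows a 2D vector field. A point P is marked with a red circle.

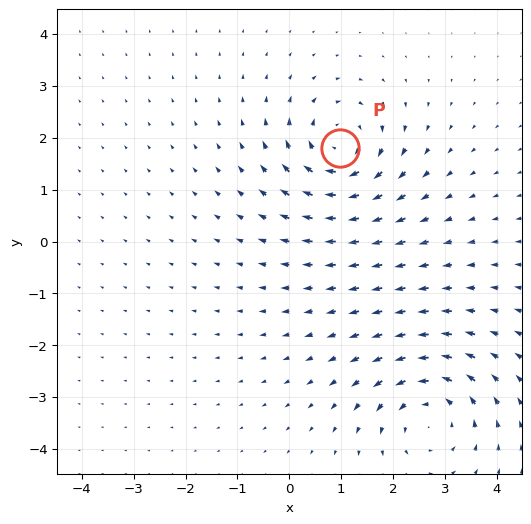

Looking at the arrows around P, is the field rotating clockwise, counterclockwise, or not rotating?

Near P at (1.0, 1.8) the arrows circulate clockwise. The curl (z-component) there is about -6; negative curl means clockwise rotation.

clockwise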